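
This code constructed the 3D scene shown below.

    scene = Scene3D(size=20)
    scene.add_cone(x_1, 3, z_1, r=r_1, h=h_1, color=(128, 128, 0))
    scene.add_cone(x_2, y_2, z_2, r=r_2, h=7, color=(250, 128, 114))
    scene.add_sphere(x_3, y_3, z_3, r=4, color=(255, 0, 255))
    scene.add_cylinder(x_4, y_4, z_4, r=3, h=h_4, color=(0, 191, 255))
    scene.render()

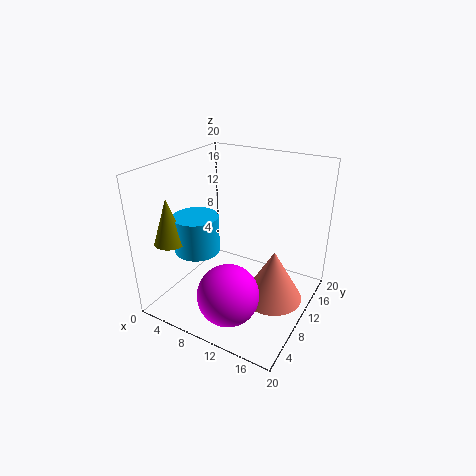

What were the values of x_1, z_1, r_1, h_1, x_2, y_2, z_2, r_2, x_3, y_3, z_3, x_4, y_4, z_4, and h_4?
x_1 = 4; z_1 = 11; r_1 = 2; h_1 = 6; x_2 = 16; y_2 = 9; z_2 = 3; r_2 = 4; x_3 = 12; y_3 = 4; z_3 = 5; x_4 = 6; y_4 = 6; z_4 = 9; h_4 = 5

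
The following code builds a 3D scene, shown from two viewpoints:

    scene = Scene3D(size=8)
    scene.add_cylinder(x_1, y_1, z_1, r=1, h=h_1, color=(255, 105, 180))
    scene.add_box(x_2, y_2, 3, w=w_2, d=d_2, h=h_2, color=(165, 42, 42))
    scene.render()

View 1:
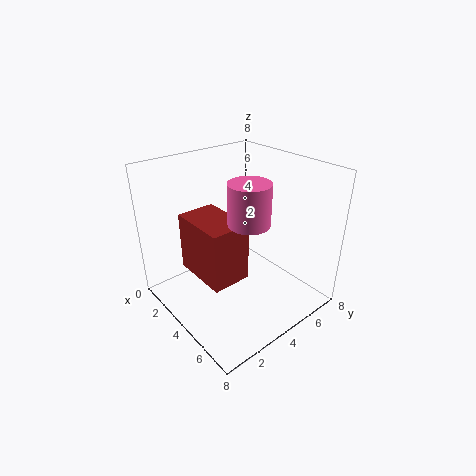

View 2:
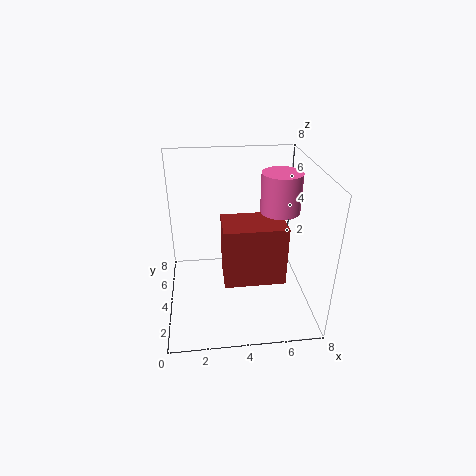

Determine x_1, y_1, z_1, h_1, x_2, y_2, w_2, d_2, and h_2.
x_1 = 6; y_1 = 3; z_1 = 6; h_1 = 2; x_2 = 3; y_2 = 1; w_2 = 3; d_2 = 2; h_2 = 3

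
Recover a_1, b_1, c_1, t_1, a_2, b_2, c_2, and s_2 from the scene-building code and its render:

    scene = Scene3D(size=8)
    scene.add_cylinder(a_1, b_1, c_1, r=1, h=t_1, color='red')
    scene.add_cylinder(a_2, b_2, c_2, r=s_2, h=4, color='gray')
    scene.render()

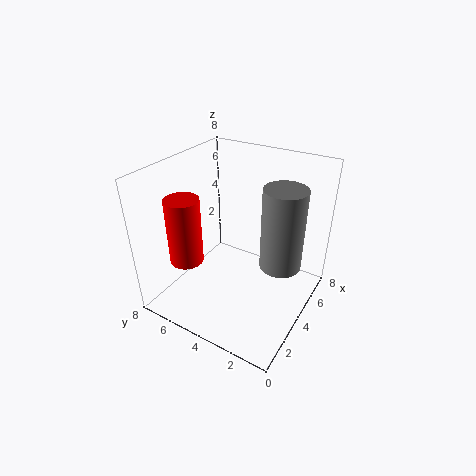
a_1 = 3
b_1 = 7
c_1 = 2
t_1 = 4
a_2 = 3
b_2 = 1
c_2 = 4
s_2 = 1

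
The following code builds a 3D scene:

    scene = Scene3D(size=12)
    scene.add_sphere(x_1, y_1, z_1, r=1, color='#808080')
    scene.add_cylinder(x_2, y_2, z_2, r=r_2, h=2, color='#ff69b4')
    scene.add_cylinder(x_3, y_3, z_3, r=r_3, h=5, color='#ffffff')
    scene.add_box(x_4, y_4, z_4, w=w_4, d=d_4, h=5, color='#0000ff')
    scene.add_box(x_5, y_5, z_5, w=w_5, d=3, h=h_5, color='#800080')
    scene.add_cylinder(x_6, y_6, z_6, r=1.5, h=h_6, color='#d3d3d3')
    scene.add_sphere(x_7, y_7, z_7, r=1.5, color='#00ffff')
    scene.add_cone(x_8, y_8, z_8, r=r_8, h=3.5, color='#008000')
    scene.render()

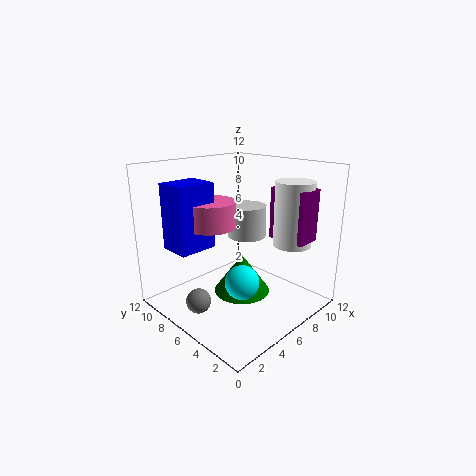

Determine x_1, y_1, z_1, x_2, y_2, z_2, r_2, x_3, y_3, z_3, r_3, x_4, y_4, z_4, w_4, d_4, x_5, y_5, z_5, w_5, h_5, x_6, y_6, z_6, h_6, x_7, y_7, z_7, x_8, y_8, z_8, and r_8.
x_1 = 2, y_1 = 6.5, z_1 = 1.5, x_2 = 3.5, y_2 = 6.5, z_2 = 7.5, r_2 = 2, x_3 = 8, y_3 = 2, z_3 = 6, r_3 = 1.5, x_4 = 0.5, y_4 = 6, z_4 = 6, w_4 = 3, d_4 = 2.5, x_5 = 7, y_5 = 0.5, z_5 = 6.5, w_5 = 2, h_5 = 4, x_6 = 6, y_6 = 5, z_6 = 6.5, h_6 = 2.5, x_7 = 6, y_7 = 5.5, z_7 = 2, x_8 = 7, y_8 = 6.5, z_8 = 0.5, r_8 = 2.5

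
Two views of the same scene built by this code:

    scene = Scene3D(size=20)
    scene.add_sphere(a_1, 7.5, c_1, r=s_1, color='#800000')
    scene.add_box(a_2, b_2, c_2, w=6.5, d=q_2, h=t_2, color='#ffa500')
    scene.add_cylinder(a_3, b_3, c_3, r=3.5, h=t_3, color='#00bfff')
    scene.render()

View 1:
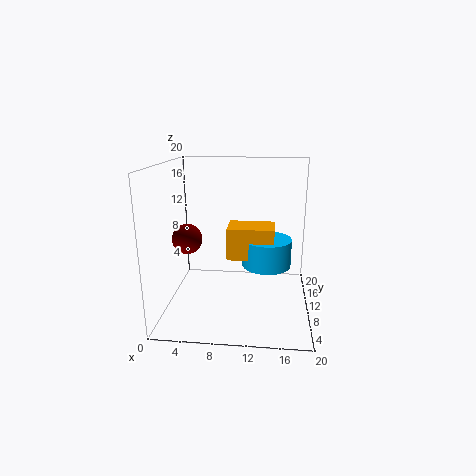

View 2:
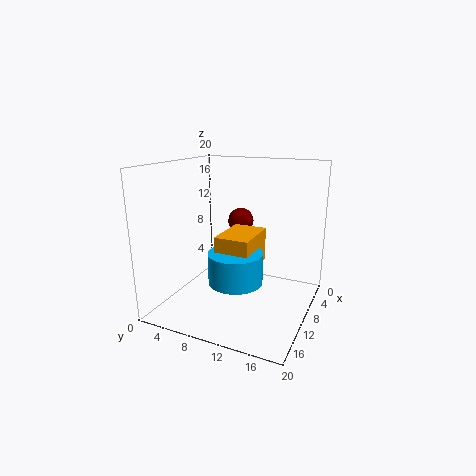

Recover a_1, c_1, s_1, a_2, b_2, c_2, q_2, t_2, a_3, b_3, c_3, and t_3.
a_1 = 3.5
c_1 = 10.5
s_1 = 2
a_2 = 8.5
b_2 = 9
c_2 = 7
q_2 = 4.5
t_2 = 4.5
a_3 = 14
b_3 = 11.5
c_3 = 5.5
t_3 = 4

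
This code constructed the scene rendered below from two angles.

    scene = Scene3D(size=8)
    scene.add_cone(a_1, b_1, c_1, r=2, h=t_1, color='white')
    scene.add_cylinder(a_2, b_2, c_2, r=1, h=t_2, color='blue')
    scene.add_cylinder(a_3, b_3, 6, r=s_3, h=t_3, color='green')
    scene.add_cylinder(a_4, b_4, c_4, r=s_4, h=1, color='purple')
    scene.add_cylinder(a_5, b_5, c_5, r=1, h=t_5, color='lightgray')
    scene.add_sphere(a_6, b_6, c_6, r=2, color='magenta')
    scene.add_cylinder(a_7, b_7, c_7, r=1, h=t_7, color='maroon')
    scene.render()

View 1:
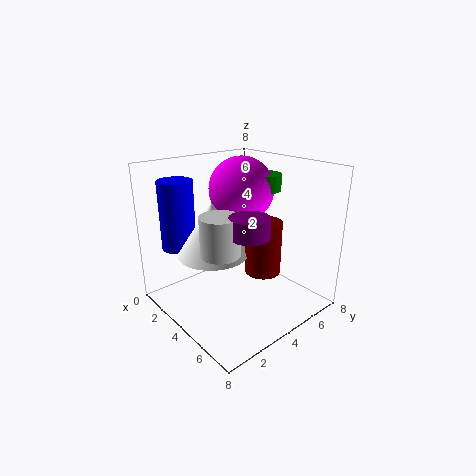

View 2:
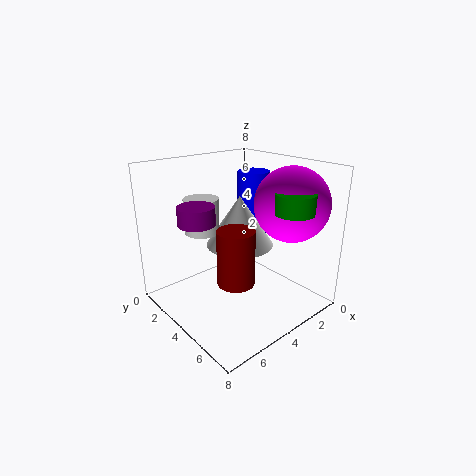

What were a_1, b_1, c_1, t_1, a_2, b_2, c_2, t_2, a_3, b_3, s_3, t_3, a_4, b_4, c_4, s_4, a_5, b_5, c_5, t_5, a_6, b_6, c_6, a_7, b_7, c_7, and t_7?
a_1 = 3, b_1 = 3, c_1 = 3, t_1 = 3, a_2 = 1, b_2 = 2, c_2 = 3, t_2 = 4, a_3 = 3, b_3 = 7, s_3 = 1, t_3 = 1, a_4 = 6, b_4 = 3, c_4 = 5, s_4 = 1, a_5 = 5, b_5 = 2, c_5 = 4, t_5 = 2, a_6 = 2, b_6 = 6, c_6 = 6, a_7 = 5, b_7 = 5, c_7 = 2, t_7 = 3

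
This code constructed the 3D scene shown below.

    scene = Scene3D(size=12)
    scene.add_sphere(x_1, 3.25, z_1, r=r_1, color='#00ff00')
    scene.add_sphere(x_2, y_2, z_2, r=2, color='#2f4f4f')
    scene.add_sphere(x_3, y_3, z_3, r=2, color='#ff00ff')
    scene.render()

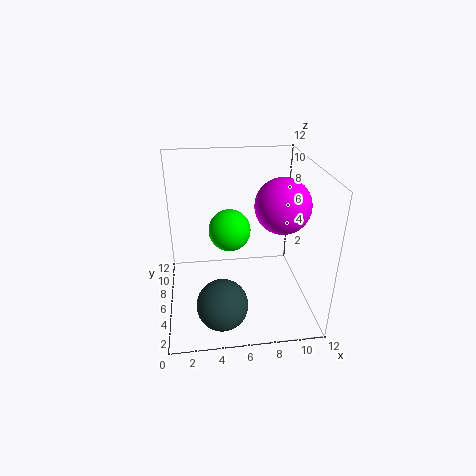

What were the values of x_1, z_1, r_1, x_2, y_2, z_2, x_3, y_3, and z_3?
x_1 = 5
z_1 = 8.25
r_1 = 1.5
x_2 = 4.25
y_2 = 2.25
z_2 = 2.25
x_3 = 8.75
y_3 = 3
z_3 = 10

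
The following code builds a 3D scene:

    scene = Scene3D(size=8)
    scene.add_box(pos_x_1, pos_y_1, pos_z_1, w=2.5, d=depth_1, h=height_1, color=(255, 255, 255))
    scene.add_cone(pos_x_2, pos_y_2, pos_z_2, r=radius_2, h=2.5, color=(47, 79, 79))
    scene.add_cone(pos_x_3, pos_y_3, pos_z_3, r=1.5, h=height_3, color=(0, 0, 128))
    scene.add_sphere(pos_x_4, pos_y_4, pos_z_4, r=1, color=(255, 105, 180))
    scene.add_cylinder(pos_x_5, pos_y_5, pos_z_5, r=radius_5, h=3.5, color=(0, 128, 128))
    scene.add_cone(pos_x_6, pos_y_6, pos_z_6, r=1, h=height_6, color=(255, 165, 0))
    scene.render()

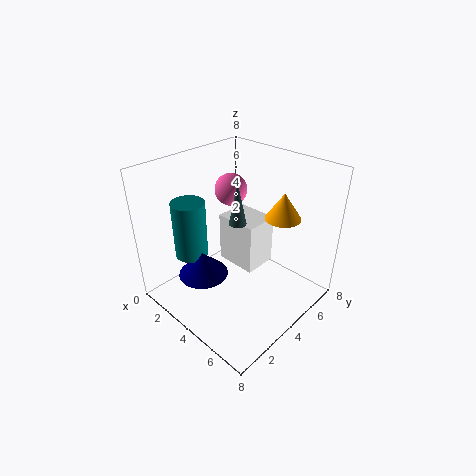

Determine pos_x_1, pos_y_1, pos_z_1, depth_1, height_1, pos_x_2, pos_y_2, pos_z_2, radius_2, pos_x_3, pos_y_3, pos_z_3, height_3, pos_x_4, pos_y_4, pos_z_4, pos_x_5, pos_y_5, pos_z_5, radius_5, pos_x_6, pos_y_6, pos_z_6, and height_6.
pos_x_1 = 2
pos_y_1 = 4.5
pos_z_1 = 1.5
depth_1 = 2
height_1 = 3
pos_x_2 = 3.5
pos_y_2 = 4.5
pos_z_2 = 4.5
radius_2 = 0.5
pos_x_3 = 2
pos_y_3 = 3
pos_z_3 = 1
height_3 = 1.5
pos_x_4 = 1.5
pos_y_4 = 6
pos_z_4 = 5.5
pos_x_5 = 1
pos_y_5 = 3
pos_z_5 = 2
radius_5 = 1
pos_x_6 = 5.5
pos_y_6 = 6
pos_z_6 = 5
height_6 = 1.5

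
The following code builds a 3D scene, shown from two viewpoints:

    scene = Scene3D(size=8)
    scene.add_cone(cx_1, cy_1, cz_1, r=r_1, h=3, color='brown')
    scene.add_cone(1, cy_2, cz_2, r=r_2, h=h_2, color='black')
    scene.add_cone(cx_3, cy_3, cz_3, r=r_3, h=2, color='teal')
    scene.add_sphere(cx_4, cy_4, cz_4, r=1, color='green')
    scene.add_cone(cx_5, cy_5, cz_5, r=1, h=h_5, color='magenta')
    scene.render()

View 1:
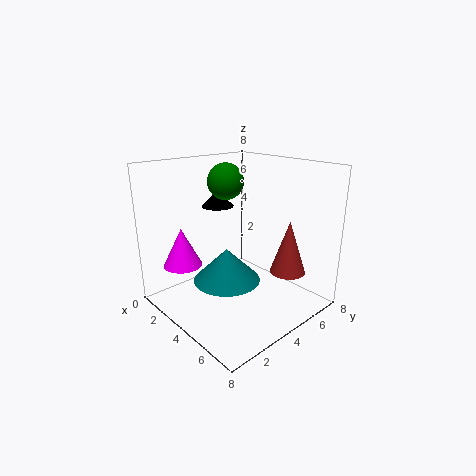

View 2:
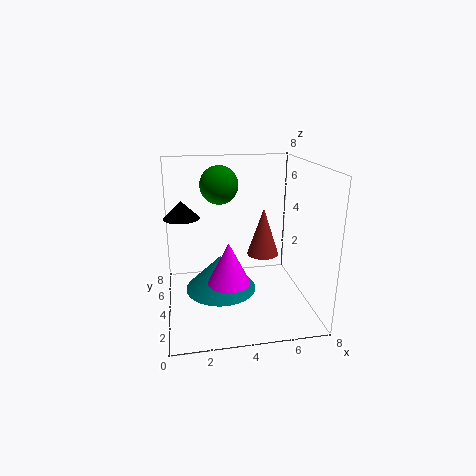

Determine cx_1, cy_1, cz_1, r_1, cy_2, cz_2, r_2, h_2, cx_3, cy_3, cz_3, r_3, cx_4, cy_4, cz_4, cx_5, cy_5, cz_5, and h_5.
cx_1 = 6, cy_1 = 6, cz_1 = 2, r_1 = 1, cy_2 = 5, cz_2 = 5, r_2 = 1, h_2 = 1, cx_3 = 3, cy_3 = 4, cz_3 = 1, r_3 = 2, cx_4 = 3, cy_4 = 4, cz_4 = 7, cx_5 = 3, cy_5 = 1, cz_5 = 3, h_5 = 2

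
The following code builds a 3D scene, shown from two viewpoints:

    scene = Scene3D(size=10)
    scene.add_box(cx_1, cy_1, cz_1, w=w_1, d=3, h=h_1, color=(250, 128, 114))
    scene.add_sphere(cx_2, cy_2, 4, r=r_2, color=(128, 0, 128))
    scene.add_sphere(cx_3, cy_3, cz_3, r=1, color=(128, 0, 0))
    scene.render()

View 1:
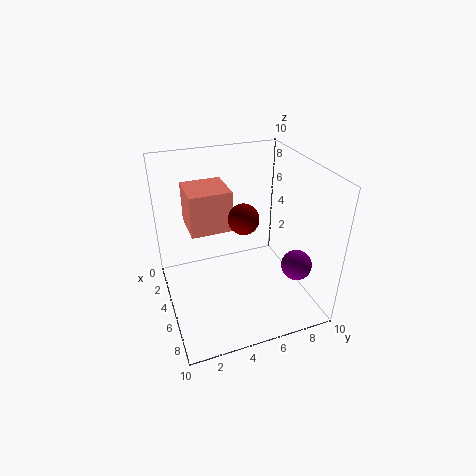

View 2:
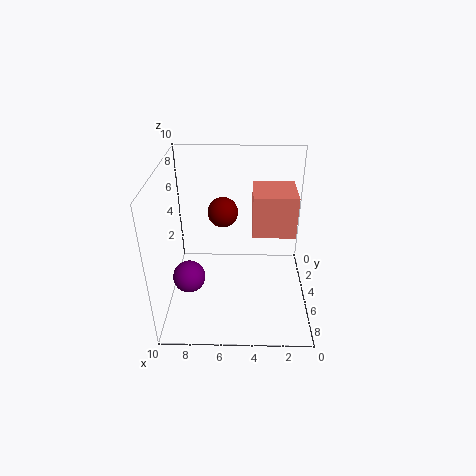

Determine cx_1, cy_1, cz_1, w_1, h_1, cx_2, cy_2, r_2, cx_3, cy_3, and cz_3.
cx_1 = 1, cy_1 = 2, cz_1 = 5, w_1 = 3, h_1 = 3, cx_2 = 8, cy_2 = 8, r_2 = 1, cx_3 = 6, cy_3 = 5, cz_3 = 7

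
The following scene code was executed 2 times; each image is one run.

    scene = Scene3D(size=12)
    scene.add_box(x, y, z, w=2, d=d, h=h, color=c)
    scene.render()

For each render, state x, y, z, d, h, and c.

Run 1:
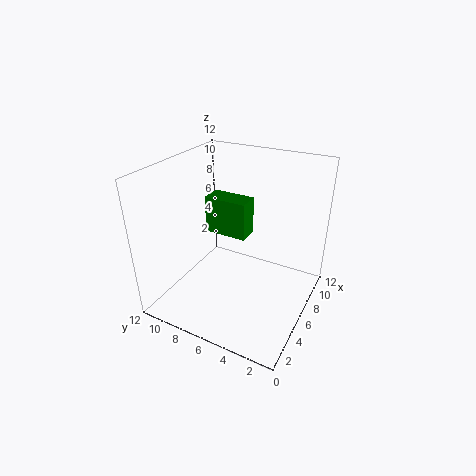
x = 8
y = 6.5
z = 4.5
d = 4
h = 3.5
c = 'green'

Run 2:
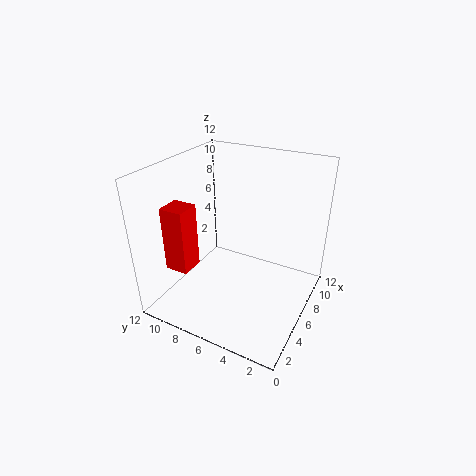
x = 2.5
y = 9
z = 3.5
d = 2
h = 5.5
c = 'red'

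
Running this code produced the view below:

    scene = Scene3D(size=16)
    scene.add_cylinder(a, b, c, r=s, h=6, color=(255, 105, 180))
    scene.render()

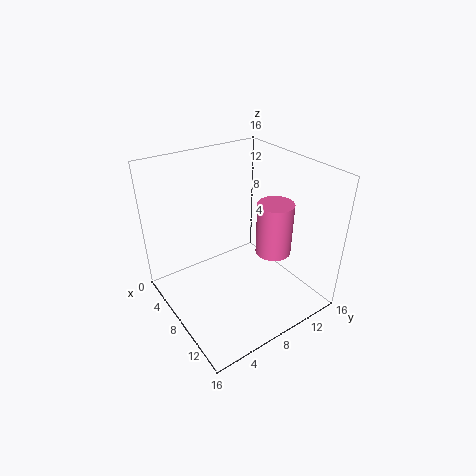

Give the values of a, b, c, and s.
a = 10, b = 11.5, c = 6, s = 2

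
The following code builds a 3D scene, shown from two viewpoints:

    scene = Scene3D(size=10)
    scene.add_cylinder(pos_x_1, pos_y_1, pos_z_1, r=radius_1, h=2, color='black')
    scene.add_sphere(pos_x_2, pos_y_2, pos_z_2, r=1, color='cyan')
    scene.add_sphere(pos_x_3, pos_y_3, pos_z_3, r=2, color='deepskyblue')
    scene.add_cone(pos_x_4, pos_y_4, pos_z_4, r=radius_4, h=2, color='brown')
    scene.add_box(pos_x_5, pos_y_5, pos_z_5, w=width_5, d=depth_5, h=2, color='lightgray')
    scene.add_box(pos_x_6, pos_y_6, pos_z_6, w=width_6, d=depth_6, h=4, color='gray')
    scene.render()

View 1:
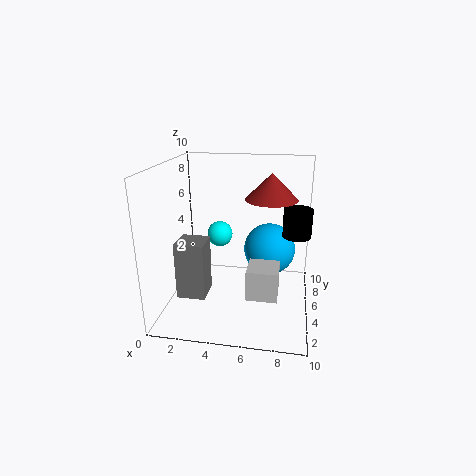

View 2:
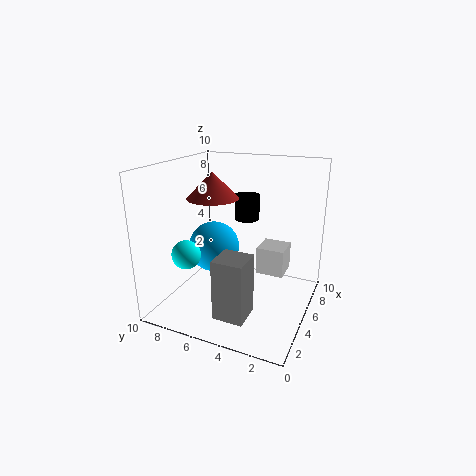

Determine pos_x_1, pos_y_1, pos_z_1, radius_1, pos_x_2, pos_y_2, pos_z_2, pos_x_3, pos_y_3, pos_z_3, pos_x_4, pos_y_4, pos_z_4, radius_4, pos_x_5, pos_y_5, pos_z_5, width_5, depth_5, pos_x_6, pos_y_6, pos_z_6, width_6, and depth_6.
pos_x_1 = 9
pos_y_1 = 6
pos_z_1 = 5
radius_1 = 1
pos_x_2 = 3
pos_y_2 = 8
pos_z_2 = 4
pos_x_3 = 7
pos_y_3 = 8
pos_z_3 = 3
pos_x_4 = 7
pos_y_4 = 8
pos_z_4 = 7
radius_4 = 2
pos_x_5 = 6
pos_y_5 = 2
pos_z_5 = 2
width_5 = 2
depth_5 = 2
pos_x_6 = 1
pos_y_6 = 3
pos_z_6 = 1
width_6 = 2
depth_6 = 2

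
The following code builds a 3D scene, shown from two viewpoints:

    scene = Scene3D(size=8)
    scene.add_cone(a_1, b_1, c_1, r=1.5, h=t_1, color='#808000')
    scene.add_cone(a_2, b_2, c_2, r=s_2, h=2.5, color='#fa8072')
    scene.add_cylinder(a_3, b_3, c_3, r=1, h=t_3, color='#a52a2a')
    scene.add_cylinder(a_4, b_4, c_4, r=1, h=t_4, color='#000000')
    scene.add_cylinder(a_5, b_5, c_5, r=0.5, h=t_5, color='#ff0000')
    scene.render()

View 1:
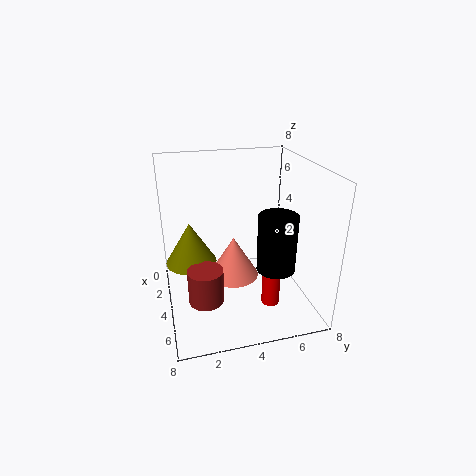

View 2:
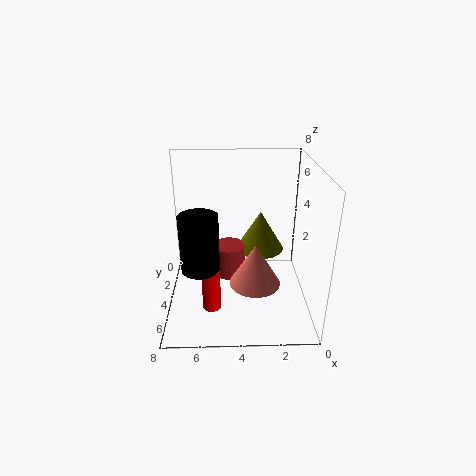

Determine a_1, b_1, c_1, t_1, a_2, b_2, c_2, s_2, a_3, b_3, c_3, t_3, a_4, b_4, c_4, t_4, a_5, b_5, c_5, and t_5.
a_1 = 2.5, b_1 = 1.5, c_1 = 2, t_1 = 2.5, a_2 = 3, b_2 = 4, c_2 = 1, s_2 = 1.5, a_3 = 4.5, b_3 = 2, c_3 = 0.5, t_3 = 2, a_4 = 6, b_4 = 5.5, c_4 = 3, t_4 = 3, a_5 = 5.5, b_5 = 5.5, c_5 = 0.5, t_5 = 3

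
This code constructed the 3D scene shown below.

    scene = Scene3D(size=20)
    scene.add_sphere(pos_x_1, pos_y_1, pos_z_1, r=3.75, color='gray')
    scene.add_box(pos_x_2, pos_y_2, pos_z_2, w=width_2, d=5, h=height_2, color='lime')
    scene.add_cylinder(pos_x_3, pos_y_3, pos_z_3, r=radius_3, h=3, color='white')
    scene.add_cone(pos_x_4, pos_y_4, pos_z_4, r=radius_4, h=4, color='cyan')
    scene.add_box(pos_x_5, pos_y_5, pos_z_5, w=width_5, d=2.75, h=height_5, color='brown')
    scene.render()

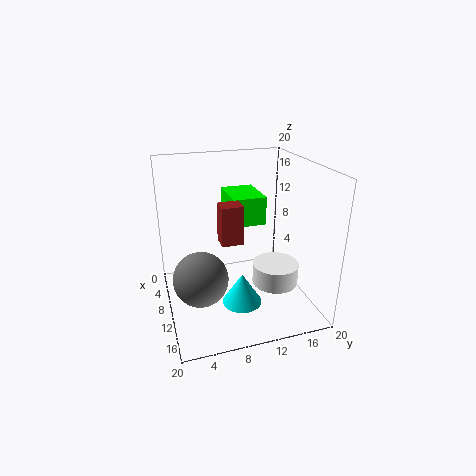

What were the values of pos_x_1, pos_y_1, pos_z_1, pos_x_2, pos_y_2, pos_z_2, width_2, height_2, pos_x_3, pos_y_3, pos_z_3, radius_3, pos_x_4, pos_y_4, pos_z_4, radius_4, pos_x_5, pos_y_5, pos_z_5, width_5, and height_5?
pos_x_1 = 11.5; pos_y_1 = 4.25; pos_z_1 = 5.25; pos_x_2 = 0.25; pos_y_2 = 10.25; pos_z_2 = 10.25; width_2 = 7; height_2 = 4.25; pos_x_3 = 12; pos_y_3 = 15; pos_z_3 = 3.25; radius_3 = 3.25; pos_x_4 = 15.75; pos_y_4 = 8.75; pos_z_4 = 3.75; radius_4 = 2.5; pos_x_5 = 11.5; pos_y_5 = 6.75; pos_z_5 = 11; width_5 = 2.5; height_5 = 5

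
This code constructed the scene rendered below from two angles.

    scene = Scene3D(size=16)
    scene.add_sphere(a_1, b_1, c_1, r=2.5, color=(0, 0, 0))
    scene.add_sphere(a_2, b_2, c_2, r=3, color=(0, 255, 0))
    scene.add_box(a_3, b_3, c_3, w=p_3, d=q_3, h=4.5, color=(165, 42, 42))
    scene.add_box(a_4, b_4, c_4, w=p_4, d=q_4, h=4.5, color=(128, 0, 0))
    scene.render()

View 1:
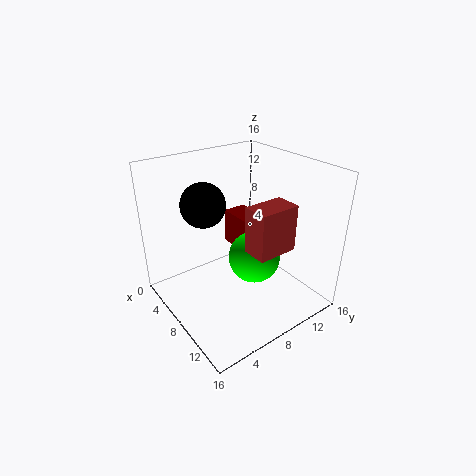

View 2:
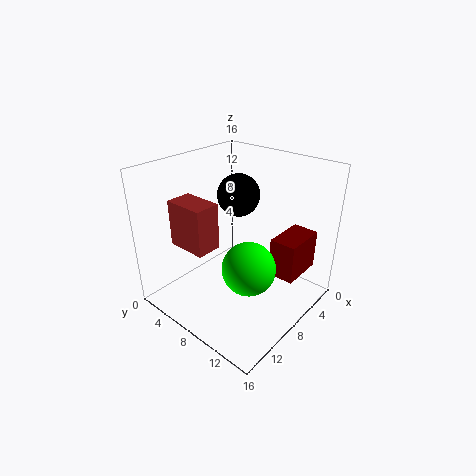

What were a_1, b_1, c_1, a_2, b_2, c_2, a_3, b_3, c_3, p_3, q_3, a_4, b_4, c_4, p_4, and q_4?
a_1 = 5; b_1 = 5.5; c_1 = 11.5; a_2 = 8.5; b_2 = 10; c_2 = 5; a_3 = 12.5; b_3 = 5.5; c_3 = 9.5; p_3 = 2.5; q_3 = 4; a_4 = 1; b_4 = 11; c_4 = 3.5; p_4 = 5; q_4 = 3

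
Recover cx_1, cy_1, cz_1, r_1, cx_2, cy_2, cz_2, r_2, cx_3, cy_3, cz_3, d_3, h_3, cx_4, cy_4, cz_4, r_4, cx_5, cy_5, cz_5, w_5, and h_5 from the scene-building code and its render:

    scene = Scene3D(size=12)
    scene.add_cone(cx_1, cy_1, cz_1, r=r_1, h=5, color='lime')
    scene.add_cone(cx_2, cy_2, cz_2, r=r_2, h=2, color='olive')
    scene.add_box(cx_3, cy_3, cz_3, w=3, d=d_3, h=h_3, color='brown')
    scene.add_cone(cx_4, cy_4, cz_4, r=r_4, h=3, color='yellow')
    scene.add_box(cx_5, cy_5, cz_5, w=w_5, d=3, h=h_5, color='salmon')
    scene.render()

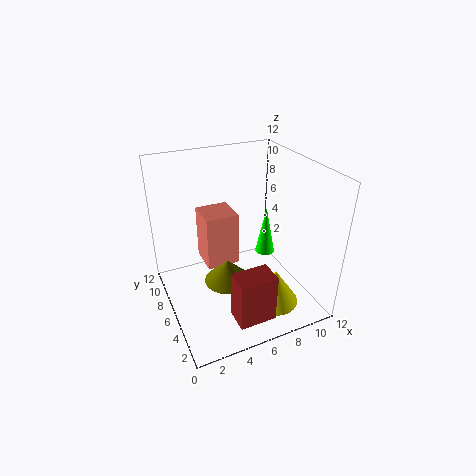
cx_1 = 11, cy_1 = 10, cz_1 = 1, r_1 = 1, cx_2 = 5, cy_2 = 6, cz_2 = 2, r_2 = 2, cx_3 = 4, cy_3 = 1, cz_3 = 1, d_3 = 2, h_3 = 4, cx_4 = 8, cy_4 = 3, cz_4 = 1, r_4 = 2, cx_5 = 4, cy_5 = 8, cz_5 = 2, w_5 = 3, h_5 = 5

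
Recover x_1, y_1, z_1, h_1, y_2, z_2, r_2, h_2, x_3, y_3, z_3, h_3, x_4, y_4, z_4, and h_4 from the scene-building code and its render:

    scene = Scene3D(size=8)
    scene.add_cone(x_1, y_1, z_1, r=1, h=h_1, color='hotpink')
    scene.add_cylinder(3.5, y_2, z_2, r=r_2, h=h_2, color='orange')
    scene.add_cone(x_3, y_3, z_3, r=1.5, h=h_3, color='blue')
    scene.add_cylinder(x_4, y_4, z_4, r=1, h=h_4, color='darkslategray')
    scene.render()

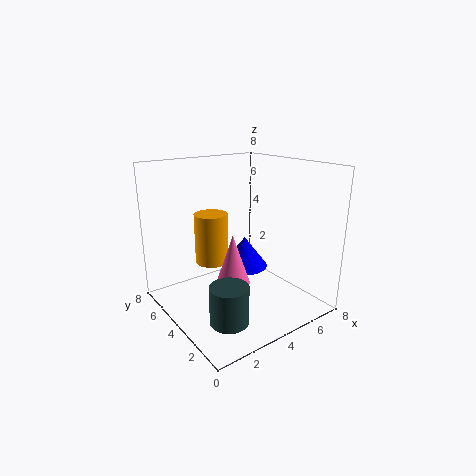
x_1 = 4
y_1 = 4.5
z_1 = 1
h_1 = 3
y_2 = 6
z_2 = 2
r_2 = 1
h_2 = 3
x_3 = 6
y_3 = 6
z_3 = 1
h_3 = 2
x_4 = 2
y_4 = 2
z_4 = 0.5
h_4 = 2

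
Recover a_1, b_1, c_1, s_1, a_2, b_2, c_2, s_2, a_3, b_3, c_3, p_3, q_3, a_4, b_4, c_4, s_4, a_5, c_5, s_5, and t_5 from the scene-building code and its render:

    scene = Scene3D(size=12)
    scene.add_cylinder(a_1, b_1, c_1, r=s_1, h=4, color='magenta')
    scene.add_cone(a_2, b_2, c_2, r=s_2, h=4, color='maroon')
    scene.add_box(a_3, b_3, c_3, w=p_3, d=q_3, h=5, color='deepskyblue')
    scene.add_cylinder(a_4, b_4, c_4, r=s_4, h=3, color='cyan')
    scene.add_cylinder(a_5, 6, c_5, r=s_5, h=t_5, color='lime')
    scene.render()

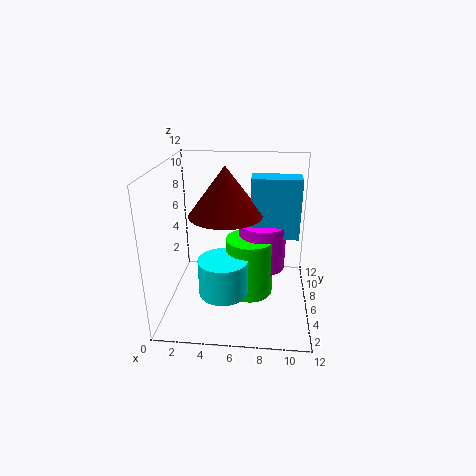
a_1 = 8, b_1 = 7, c_1 = 3, s_1 = 2, a_2 = 5, b_2 = 6, c_2 = 8, s_2 = 3, a_3 = 7, b_3 = 6, c_3 = 6, p_3 = 4, q_3 = 2, a_4 = 5, b_4 = 4, c_4 = 2, s_4 = 2, a_5 = 7, c_5 = 1, s_5 = 2, t_5 = 5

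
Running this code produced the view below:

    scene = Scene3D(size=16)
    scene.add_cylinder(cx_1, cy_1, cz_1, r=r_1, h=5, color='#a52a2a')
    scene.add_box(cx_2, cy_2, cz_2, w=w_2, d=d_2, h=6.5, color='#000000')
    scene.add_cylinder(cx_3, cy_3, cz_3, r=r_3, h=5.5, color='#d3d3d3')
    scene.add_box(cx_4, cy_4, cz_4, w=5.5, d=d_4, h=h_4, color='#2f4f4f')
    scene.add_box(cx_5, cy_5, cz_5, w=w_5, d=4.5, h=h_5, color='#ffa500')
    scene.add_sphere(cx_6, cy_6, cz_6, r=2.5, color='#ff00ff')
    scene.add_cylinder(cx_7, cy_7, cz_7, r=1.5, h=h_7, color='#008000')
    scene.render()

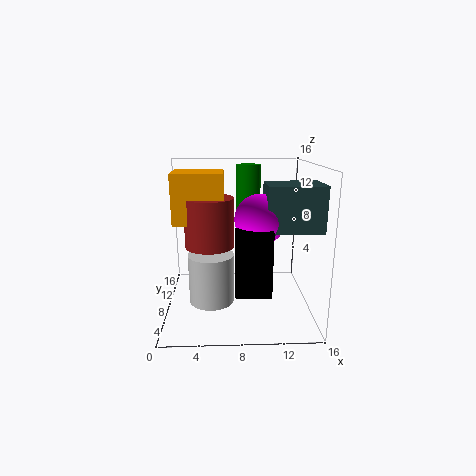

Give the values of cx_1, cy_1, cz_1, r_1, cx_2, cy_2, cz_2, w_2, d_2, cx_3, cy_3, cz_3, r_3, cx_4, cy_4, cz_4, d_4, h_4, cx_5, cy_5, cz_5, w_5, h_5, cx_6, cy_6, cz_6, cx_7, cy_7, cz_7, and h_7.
cx_1 = 5; cy_1 = 5.5; cz_1 = 8; r_1 = 2.5; cx_2 = 7.5; cy_2 = 1.5; cz_2 = 4; w_2 = 3.5; d_2 = 2; cx_3 = 5; cy_3 = 7; cz_3 = 1; r_3 = 2.5; cx_4 = 10.5; cy_4 = 2.5; cz_4 = 10; d_4 = 4; h_4 = 4.5; cx_5 = 1.5; cy_5 = 4; cz_5 = 10.5; w_5 = 5; h_5 = 5; cx_6 = 10; cy_6 = 4.5; cz_6 = 11; cx_7 = 9.5; cy_7 = 13.5; cz_7 = 9; h_7 = 6.5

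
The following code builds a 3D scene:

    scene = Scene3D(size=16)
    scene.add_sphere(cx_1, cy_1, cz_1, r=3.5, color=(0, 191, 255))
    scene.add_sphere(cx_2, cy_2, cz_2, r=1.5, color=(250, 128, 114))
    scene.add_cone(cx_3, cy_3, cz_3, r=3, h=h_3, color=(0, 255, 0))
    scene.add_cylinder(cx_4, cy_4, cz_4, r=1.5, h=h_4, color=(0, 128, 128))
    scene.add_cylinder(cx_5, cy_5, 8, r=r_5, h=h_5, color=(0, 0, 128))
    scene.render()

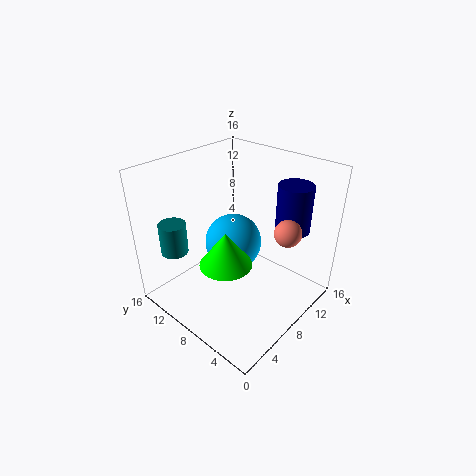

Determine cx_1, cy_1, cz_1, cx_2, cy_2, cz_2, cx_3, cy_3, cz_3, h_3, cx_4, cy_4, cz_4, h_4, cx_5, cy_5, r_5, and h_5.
cx_1 = 10.5
cy_1 = 11
cz_1 = 5
cx_2 = 11
cy_2 = 3.5
cz_2 = 9
cx_3 = 6.5
cy_3 = 8.5
cz_3 = 5
h_3 = 4
cx_4 = 3
cy_4 = 13
cz_4 = 6.5
h_4 = 3.5
cx_5 = 13.5
cy_5 = 4.5
r_5 = 2
h_5 = 5.5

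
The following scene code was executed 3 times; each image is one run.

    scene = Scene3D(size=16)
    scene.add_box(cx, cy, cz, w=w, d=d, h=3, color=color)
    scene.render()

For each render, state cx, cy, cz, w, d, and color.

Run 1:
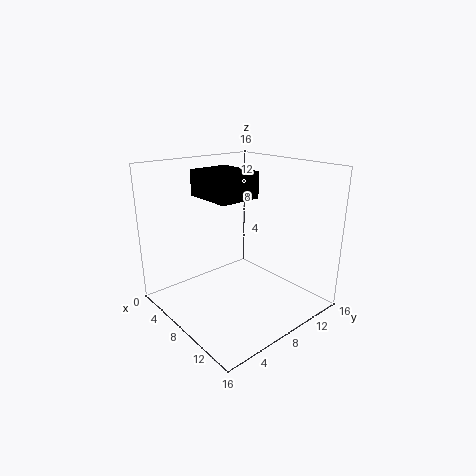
cx = 2, cy = 6, cz = 12, w = 6, d = 5, color = 'black'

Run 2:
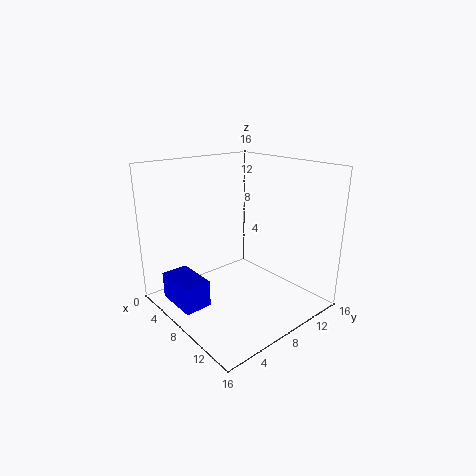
cx = 3, cy = 1, cz = 1, w = 5, d = 3, color = 'blue'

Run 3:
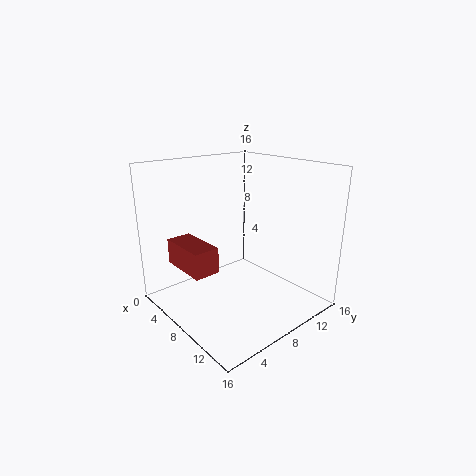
cx = 1, cy = 3, cz = 4, w = 6, d = 3, color = 'brown'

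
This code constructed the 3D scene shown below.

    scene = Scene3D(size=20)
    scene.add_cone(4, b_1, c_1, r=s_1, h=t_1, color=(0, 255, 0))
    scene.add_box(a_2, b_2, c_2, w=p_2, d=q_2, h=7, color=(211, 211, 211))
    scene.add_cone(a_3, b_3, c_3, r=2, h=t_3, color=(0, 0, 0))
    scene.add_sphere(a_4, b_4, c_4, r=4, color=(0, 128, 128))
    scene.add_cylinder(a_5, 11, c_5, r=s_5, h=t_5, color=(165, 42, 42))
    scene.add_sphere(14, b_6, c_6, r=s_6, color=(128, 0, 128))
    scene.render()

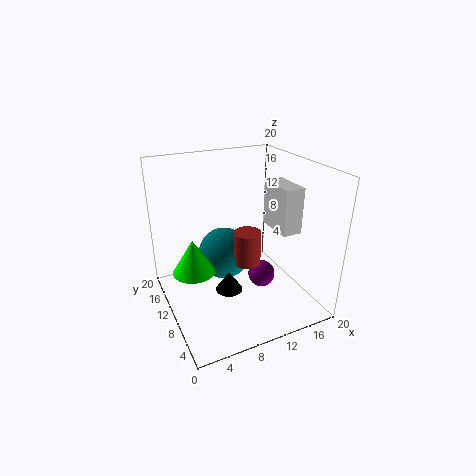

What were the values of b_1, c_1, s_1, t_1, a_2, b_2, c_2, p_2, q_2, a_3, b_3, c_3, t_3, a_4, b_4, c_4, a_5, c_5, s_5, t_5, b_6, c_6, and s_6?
b_1 = 12
c_1 = 5
s_1 = 3
t_1 = 5
a_2 = 17
b_2 = 9
c_2 = 9
p_2 = 3
q_2 = 6
a_3 = 9
b_3 = 11
c_3 = 1
t_3 = 3
a_4 = 10
b_4 = 15
c_4 = 5
a_5 = 12
c_5 = 5
s_5 = 2
t_5 = 5
b_6 = 10
c_6 = 3
s_6 = 2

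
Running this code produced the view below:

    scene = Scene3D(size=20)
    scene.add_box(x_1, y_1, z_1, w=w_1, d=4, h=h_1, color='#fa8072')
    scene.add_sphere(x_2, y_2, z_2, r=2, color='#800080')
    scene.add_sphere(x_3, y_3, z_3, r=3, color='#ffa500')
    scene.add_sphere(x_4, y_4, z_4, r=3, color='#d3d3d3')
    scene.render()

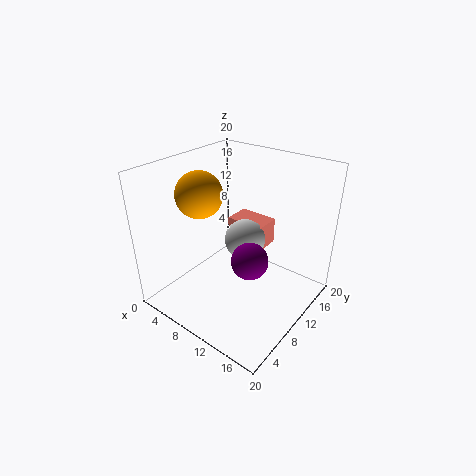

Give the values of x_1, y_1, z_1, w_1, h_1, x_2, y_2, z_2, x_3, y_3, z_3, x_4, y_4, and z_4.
x_1 = 5; y_1 = 14; z_1 = 6; w_1 = 6; h_1 = 4; x_2 = 17; y_2 = 3; z_2 = 13; x_3 = 7; y_3 = 6; z_3 = 17; x_4 = 9; y_4 = 13; z_4 = 8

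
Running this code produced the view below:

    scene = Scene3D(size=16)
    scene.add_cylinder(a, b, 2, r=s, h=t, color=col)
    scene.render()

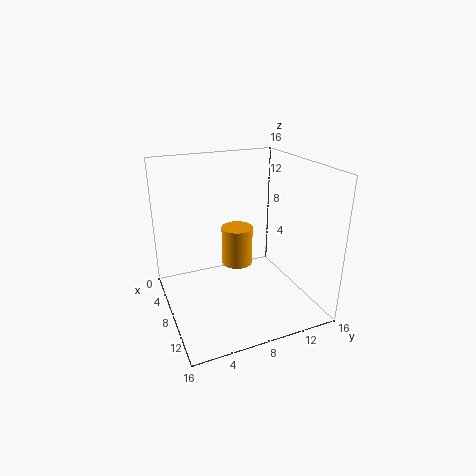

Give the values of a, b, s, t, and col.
a = 3, b = 10, s = 2, t = 5, col = 'orange'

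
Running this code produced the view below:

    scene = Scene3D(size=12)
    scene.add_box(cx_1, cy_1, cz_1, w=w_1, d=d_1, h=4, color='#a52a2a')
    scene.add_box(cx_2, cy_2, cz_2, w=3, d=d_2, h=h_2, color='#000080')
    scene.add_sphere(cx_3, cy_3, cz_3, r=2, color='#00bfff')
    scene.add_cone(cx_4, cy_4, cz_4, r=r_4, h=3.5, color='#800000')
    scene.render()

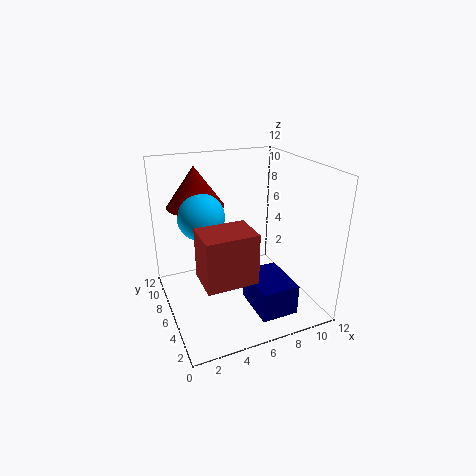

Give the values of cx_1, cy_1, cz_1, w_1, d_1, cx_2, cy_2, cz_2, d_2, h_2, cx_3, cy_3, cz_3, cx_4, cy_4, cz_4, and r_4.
cx_1 = 2; cy_1 = 2; cz_1 = 4; w_1 = 4; d_1 = 3; cx_2 = 6; cy_2 = 1; cz_2 = 1; d_2 = 4; h_2 = 2.5; cx_3 = 3.5; cy_3 = 8; cz_3 = 7.5; cx_4 = 3.5; cy_4 = 9.5; cz_4 = 8; r_4 = 2.5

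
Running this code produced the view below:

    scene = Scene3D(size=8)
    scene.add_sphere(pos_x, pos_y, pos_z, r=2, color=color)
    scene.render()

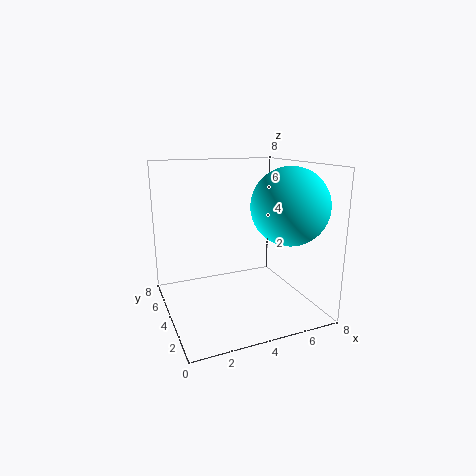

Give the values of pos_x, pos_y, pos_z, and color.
pos_x = 6; pos_y = 2; pos_z = 6; color = 'cyan'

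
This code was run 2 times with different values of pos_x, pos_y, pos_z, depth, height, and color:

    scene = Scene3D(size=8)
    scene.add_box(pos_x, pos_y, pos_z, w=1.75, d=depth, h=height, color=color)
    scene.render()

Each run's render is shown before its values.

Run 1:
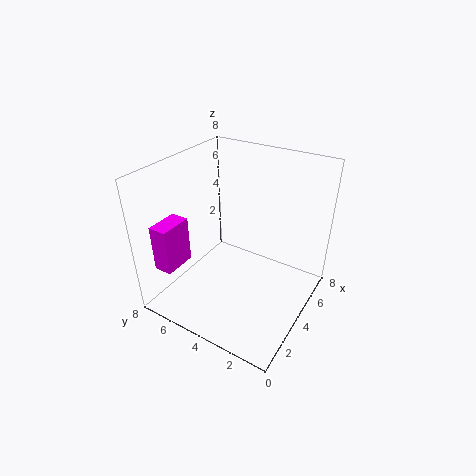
pos_x = 0.5
pos_y = 6
pos_z = 3
depth = 1
height = 2.5
color = 'magenta'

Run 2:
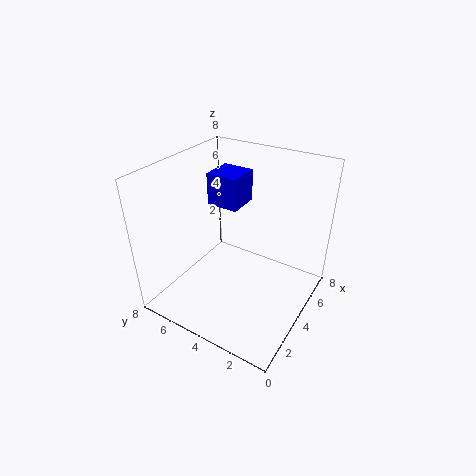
pos_x = 3.75
pos_y = 4
pos_z = 5.75
depth = 1.75
height = 1.75
color = 'blue'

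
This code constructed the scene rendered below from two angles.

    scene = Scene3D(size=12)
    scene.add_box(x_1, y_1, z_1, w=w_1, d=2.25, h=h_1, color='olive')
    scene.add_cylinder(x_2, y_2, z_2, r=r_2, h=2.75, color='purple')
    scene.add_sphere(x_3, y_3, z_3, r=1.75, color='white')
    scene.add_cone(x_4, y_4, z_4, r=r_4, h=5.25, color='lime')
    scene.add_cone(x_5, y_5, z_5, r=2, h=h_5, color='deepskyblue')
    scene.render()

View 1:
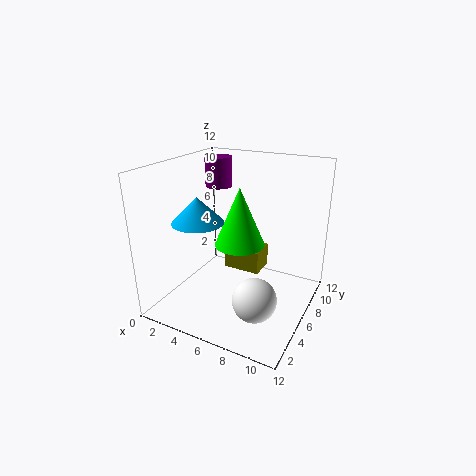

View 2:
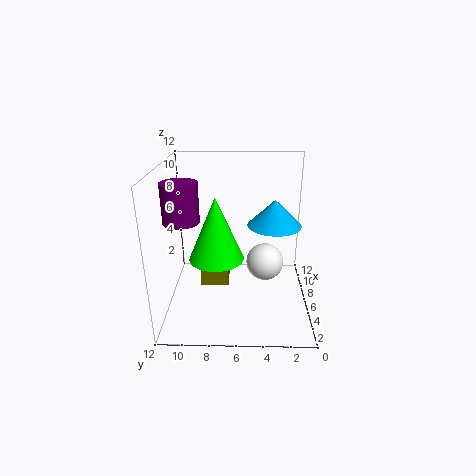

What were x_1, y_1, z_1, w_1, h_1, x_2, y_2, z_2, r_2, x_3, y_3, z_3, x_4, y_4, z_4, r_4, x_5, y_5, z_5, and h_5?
x_1 = 4.25
y_1 = 6.75
z_1 = 2.5
w_1 = 3.25
h_1 = 2
x_2 = 2
y_2 = 9.75
z_2 = 9
r_2 = 1.25
x_3 = 8.75
y_3 = 3.5
z_3 = 2.25
x_4 = 5.25
y_4 = 7.75
z_4 = 4.5
r_4 = 2.25
x_5 = 4
y_5 = 3.25
z_5 = 8
h_5 = 2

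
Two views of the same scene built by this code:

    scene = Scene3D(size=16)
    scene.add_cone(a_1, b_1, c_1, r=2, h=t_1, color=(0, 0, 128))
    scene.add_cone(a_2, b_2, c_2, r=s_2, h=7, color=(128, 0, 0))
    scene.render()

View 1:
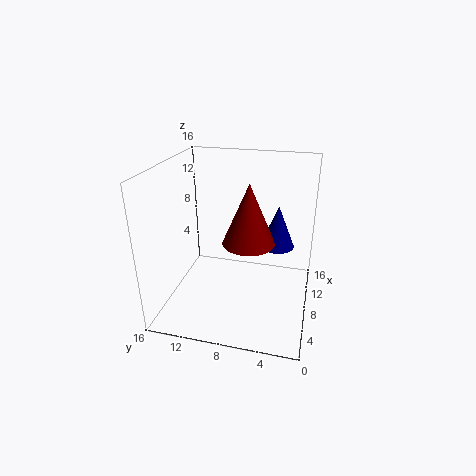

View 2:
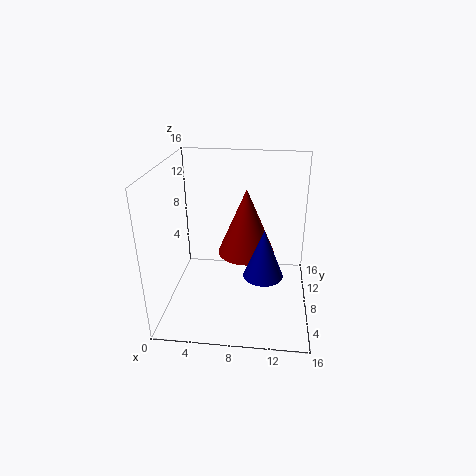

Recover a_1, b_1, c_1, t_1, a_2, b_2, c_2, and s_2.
a_1 = 11, b_1 = 4, c_1 = 6, t_1 = 5, a_2 = 9, b_2 = 7, c_2 = 7, s_2 = 3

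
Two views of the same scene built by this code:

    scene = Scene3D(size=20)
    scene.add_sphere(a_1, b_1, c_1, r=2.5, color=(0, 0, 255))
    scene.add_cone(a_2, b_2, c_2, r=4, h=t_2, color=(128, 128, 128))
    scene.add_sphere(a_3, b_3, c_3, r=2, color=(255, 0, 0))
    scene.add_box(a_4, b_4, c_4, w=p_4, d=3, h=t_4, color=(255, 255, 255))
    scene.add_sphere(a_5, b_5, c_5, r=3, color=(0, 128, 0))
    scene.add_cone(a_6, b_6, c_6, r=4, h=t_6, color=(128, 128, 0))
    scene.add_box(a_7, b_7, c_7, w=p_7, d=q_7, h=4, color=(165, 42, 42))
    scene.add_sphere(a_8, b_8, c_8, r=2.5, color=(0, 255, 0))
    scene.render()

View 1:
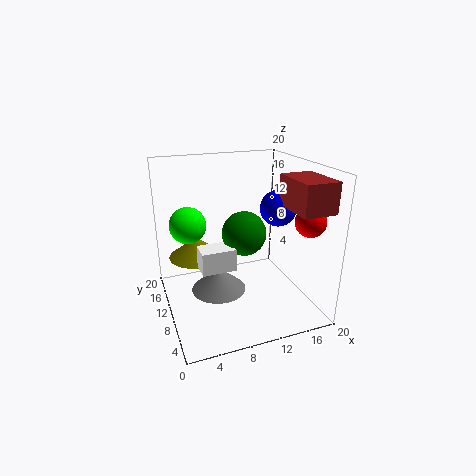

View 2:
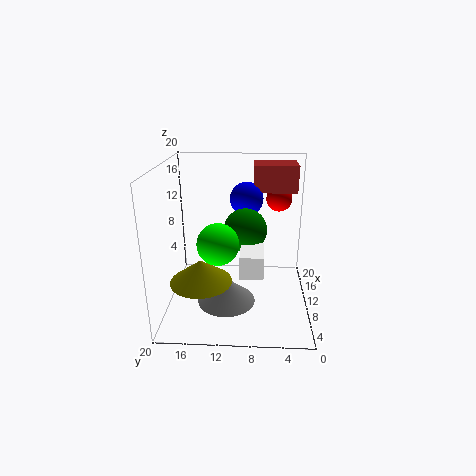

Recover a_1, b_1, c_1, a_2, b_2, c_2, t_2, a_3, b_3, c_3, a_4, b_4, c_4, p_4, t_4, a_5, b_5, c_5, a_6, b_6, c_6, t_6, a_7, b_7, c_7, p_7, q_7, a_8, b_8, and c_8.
a_1 = 15.5
b_1 = 9
c_1 = 14
a_2 = 7.5
b_2 = 11.5
c_2 = 1.5
t_2 = 3.5
a_3 = 17.5
b_3 = 4
c_3 = 13.5
a_4 = 4
b_4 = 6.5
c_4 = 7
p_4 = 4.5
t_4 = 3
a_5 = 10.5
b_5 = 9
c_5 = 11
a_6 = 5
b_6 = 14.5
c_6 = 6
t_6 = 3
a_7 = 15
b_7 = 1.5
c_7 = 15
p_7 = 4.5
q_7 = 6.5
a_8 = 3.5
b_8 = 12
c_8 = 12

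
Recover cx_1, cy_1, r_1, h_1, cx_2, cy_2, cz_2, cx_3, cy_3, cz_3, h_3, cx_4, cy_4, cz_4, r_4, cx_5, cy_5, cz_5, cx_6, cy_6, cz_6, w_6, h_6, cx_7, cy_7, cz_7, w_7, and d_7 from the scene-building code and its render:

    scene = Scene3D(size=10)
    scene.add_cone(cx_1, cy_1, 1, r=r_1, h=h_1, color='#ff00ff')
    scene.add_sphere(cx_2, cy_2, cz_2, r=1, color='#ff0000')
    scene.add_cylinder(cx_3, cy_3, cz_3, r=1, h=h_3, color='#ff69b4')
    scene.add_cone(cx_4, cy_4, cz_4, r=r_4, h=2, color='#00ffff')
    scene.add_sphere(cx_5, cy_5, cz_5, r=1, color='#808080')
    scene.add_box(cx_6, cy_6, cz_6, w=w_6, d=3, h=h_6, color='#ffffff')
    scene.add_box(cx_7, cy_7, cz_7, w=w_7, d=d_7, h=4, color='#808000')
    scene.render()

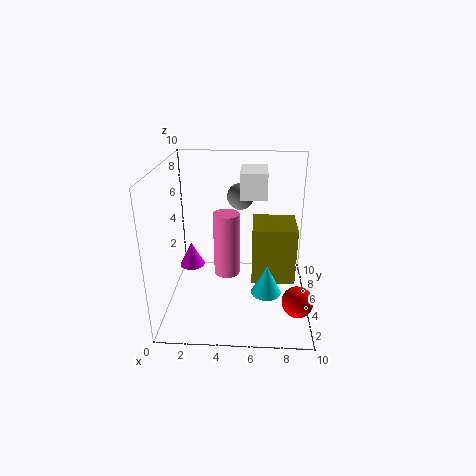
cx_1 = 1; cy_1 = 8; r_1 = 1; h_1 = 2; cx_2 = 9; cy_2 = 2; cz_2 = 2; cx_3 = 4; cy_3 = 7; cz_3 = 1; h_3 = 5; cx_4 = 7; cy_4 = 3; cz_4 = 2; r_4 = 1; cx_5 = 5; cy_5 = 8; cz_5 = 7; cx_6 = 5; cy_6 = 7; cz_6 = 7; w_6 = 2; h_6 = 2; cx_7 = 6; cy_7 = 4; cz_7 = 2; w_7 = 3; d_7 = 3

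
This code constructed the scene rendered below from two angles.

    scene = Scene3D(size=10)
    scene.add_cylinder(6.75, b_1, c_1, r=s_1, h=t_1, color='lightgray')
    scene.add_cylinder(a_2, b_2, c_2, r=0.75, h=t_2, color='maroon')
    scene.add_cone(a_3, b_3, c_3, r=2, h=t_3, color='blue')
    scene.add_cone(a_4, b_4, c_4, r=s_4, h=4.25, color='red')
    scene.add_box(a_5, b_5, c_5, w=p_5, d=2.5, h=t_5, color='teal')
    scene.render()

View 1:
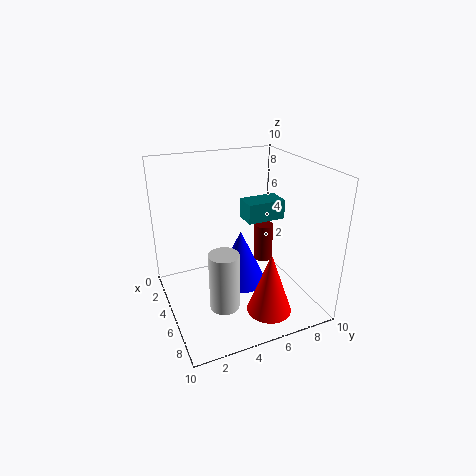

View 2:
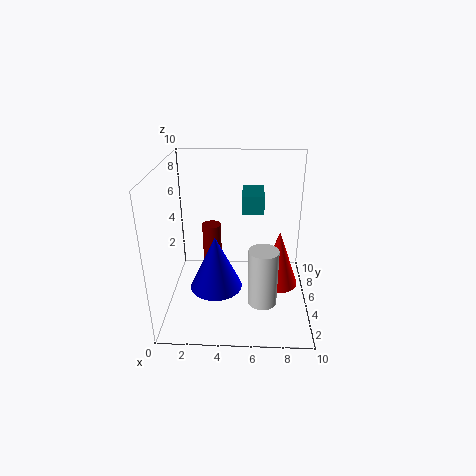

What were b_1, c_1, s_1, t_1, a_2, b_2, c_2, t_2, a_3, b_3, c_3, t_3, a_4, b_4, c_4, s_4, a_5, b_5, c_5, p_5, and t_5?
b_1 = 3.25; c_1 = 1; s_1 = 1; t_1 = 4; a_2 = 2.75; b_2 = 8.25; c_2 = 1.5; t_2 = 3; a_3 = 3.25; b_3 = 6; c_3 = 0.25; t_3 = 4.25; a_4 = 8; b_4 = 6; c_4 = 0.75; s_4 = 1.5; a_5 = 5.25; b_5 = 5; c_5 = 6.75; p_5 = 1.5; t_5 = 1.25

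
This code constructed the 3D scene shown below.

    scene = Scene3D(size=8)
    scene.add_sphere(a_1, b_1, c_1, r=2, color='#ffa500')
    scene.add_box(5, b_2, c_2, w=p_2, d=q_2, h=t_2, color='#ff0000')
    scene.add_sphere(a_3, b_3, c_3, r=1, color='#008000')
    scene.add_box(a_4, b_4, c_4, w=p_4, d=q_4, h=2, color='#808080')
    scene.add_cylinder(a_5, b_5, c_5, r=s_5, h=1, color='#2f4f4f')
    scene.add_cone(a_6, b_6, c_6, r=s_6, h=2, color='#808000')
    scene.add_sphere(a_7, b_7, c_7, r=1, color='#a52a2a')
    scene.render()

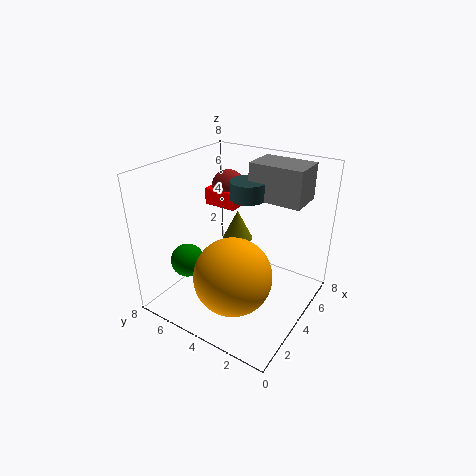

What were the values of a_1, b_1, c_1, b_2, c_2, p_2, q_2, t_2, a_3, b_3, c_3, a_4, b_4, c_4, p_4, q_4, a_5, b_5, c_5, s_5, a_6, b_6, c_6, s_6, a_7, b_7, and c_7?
a_1 = 2; b_1 = 3; c_1 = 3; b_2 = 5; c_2 = 5; p_2 = 1; q_2 = 2; t_2 = 1; a_3 = 3; b_3 = 7; c_3 = 2; a_4 = 5; b_4 = 1; c_4 = 6; p_4 = 2; q_4 = 3; a_5 = 5; b_5 = 4; c_5 = 6; s_5 = 1; a_6 = 7; b_6 = 6; c_6 = 2; s_6 = 1; a_7 = 6; b_7 = 6; c_7 = 6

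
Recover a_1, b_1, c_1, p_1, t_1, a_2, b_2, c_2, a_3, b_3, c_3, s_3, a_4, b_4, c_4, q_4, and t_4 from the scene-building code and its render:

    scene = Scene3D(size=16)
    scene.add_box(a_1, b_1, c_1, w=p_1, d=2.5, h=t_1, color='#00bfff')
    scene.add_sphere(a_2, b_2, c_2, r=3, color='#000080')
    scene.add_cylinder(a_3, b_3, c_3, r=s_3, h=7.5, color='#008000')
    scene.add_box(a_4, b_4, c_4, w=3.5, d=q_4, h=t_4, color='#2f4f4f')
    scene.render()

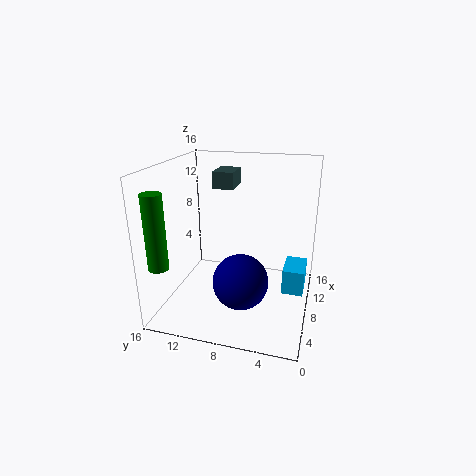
a_1 = 9, b_1 = 0.5, c_1 = 1, p_1 = 4, t_1 = 3, a_2 = 5.5, b_2 = 7, c_2 = 4, a_3 = 1, b_3 = 14, c_3 = 7, s_3 = 1, a_4 = 11, b_4 = 9.5, c_4 = 12.5, q_4 = 2.5, t_4 = 2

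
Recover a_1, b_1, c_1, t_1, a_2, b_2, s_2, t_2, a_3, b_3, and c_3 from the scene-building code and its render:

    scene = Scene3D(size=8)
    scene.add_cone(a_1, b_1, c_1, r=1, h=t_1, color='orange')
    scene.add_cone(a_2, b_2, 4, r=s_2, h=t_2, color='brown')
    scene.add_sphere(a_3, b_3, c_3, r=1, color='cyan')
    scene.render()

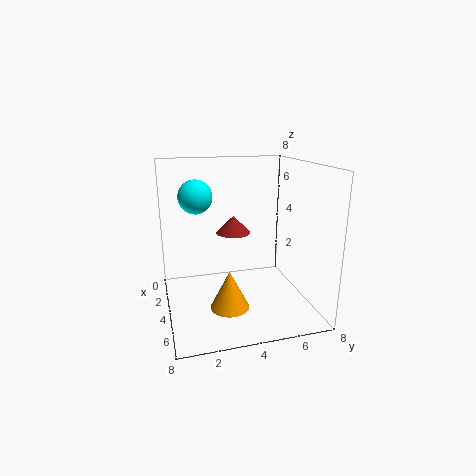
a_1 = 6
b_1 = 3
c_1 = 1
t_1 = 2
a_2 = 3
b_2 = 4
s_2 = 1
t_2 = 1
a_3 = 2
b_3 = 2
c_3 = 6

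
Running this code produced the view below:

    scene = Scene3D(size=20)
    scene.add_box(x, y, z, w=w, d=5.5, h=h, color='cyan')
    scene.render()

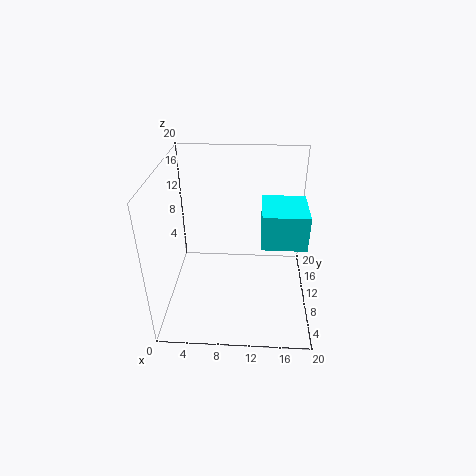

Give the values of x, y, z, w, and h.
x = 13; y = 1.5; z = 14; w = 5; h = 4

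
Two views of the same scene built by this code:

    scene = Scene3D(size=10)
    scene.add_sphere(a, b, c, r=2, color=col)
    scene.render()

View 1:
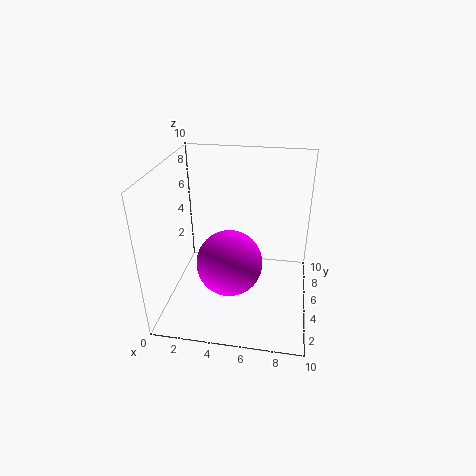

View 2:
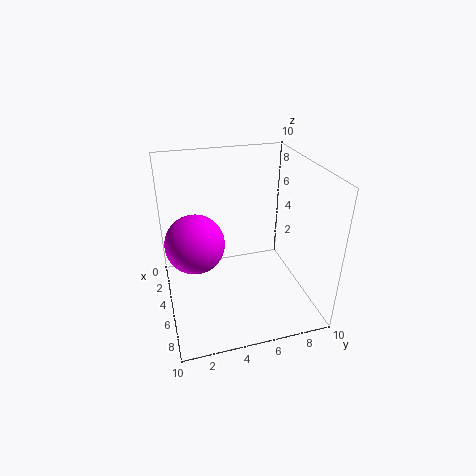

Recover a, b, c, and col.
a = 5; b = 2; c = 5; col = 'magenta'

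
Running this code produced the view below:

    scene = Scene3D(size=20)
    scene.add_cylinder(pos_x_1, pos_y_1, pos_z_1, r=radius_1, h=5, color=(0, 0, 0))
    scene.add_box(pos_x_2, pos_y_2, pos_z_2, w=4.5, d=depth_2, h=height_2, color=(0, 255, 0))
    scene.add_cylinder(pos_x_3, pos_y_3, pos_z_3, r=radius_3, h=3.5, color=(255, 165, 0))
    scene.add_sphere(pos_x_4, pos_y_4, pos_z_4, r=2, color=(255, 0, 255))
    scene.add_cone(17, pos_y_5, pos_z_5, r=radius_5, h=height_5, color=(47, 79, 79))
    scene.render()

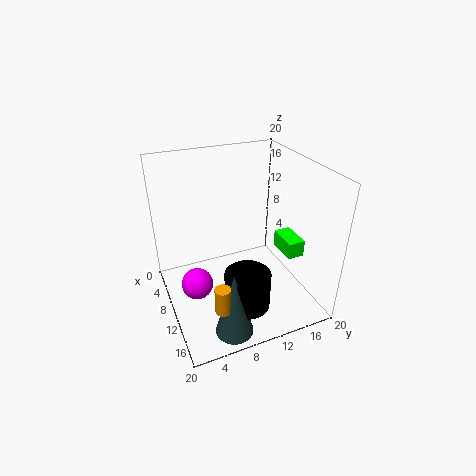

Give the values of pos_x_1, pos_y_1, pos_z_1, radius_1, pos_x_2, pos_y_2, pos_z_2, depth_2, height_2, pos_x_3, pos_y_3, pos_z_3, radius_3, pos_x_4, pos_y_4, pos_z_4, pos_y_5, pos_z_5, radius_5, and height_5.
pos_x_1 = 15.5, pos_y_1 = 9, pos_z_1 = 3, radius_1 = 3, pos_x_2 = 8, pos_y_2 = 17, pos_z_2 = 6, depth_2 = 2.5, height_2 = 2.5, pos_x_3 = 17, pos_y_3 = 5, pos_z_3 = 4.5, radius_3 = 1, pos_x_4 = 13, pos_y_4 = 3, pos_z_4 = 6.5, pos_y_5 = 6.5, pos_z_5 = 0.5, radius_5 = 2.5, height_5 = 9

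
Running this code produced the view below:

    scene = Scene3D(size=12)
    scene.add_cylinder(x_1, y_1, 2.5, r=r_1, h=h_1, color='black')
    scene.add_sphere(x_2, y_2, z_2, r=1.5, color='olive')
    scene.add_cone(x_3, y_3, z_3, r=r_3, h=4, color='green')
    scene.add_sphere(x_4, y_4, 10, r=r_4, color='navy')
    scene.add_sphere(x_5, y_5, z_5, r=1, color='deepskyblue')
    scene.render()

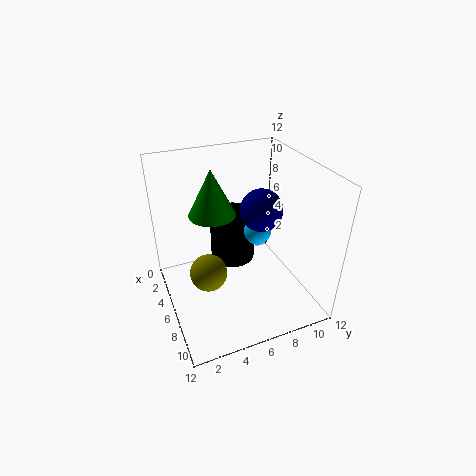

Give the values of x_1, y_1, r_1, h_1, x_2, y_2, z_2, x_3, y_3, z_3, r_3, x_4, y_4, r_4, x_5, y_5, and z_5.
x_1 = 3.5, y_1 = 6.5, r_1 = 2, h_1 = 4.5, x_2 = 7, y_2 = 3, z_2 = 4, x_3 = 4, y_3 = 4.5, z_3 = 7.5, r_3 = 2, x_4 = 9, y_4 = 6.5, r_4 = 1.5, x_5 = 8.5, y_5 = 6.5, z_5 = 8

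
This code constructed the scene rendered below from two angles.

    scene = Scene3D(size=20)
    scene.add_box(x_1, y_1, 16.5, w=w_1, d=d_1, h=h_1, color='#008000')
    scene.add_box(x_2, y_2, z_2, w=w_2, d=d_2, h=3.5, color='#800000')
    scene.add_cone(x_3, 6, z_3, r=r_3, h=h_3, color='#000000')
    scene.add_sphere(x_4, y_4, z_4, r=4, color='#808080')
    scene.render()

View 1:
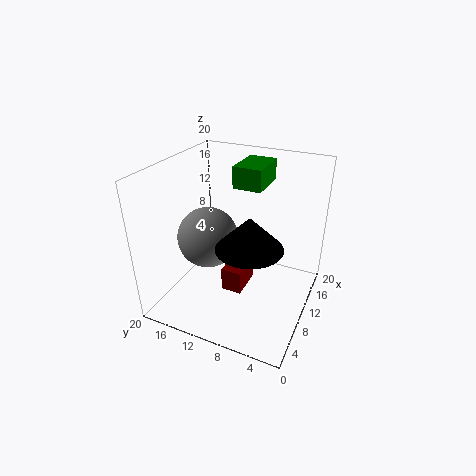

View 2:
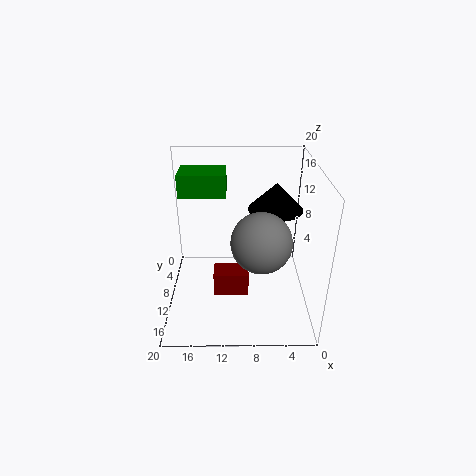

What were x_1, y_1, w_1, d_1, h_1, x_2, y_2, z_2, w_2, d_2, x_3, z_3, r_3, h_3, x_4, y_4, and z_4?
x_1 = 11.5; y_1 = 7.5; w_1 = 6; d_1 = 4; h_1 = 3; x_2 = 8.5; y_2 = 9; z_2 = 1.5; w_2 = 5; d_2 = 3; x_3 = 4.5; z_3 = 12.5; r_3 = 4; h_3 = 4; x_4 = 7; y_4 = 13; z_4 = 11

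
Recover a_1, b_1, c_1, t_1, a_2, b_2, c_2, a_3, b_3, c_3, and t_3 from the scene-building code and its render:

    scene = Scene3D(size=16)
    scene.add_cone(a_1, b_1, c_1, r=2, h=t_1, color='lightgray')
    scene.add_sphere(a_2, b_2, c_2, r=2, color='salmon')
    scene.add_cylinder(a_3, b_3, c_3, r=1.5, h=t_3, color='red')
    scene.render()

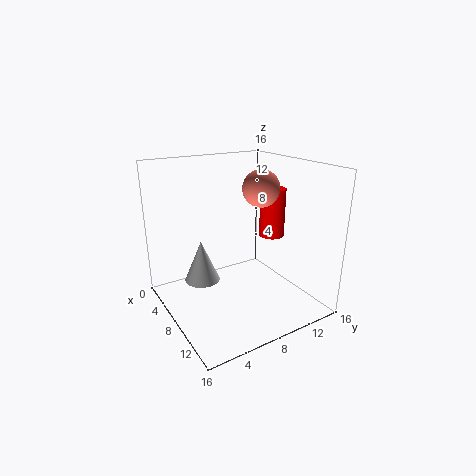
a_1 = 5.75
b_1 = 4.5
c_1 = 2.75
t_1 = 4.75
a_2 = 9
b_2 = 10.25
c_2 = 13.5
a_3 = 7.25
b_3 = 13.25
c_3 = 7
t_3 = 5.75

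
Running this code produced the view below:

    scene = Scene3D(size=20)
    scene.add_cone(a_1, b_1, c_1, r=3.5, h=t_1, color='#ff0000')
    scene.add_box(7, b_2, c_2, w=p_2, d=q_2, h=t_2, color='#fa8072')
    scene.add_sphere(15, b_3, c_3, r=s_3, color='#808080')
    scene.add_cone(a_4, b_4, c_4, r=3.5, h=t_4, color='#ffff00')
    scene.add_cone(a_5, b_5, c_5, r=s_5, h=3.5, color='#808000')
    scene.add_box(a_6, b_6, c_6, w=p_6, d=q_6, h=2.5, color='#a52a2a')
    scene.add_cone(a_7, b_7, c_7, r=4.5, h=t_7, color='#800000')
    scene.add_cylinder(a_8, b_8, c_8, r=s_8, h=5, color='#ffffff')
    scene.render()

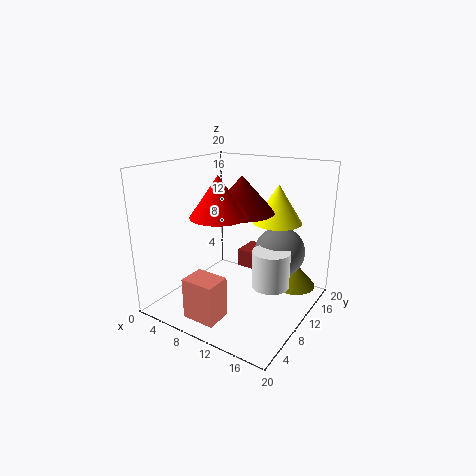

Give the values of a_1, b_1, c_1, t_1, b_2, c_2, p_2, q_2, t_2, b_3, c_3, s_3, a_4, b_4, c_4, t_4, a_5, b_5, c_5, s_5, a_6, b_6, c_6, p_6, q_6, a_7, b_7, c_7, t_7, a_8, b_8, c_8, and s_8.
a_1 = 10.5, b_1 = 5, c_1 = 14.5, t_1 = 5, b_2 = 1.5, c_2 = 1, p_2 = 4.5, q_2 = 3.5, t_2 = 5.5, b_3 = 13, c_3 = 8, s_3 = 3.5, a_4 = 13.5, b_4 = 15, c_4 = 11.5, t_4 = 5.5, a_5 = 17, b_5 = 14, c_5 = 3, s_5 = 3, a_6 = 9, b_6 = 11.5, c_6 = 5, p_6 = 3.5, q_6 = 4, a_7 = 10, b_7 = 11, c_7 = 13.5, t_7 = 5, a_8 = 15.5, b_8 = 9.5, c_8 = 4.5, s_8 = 2.5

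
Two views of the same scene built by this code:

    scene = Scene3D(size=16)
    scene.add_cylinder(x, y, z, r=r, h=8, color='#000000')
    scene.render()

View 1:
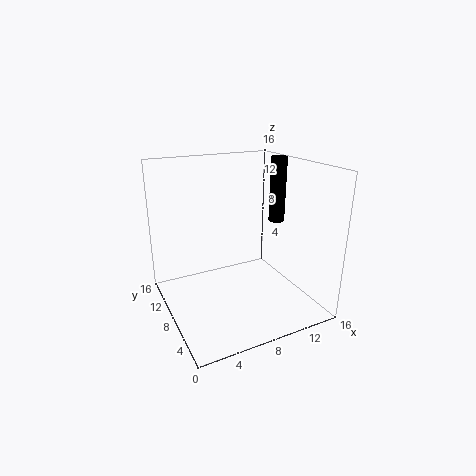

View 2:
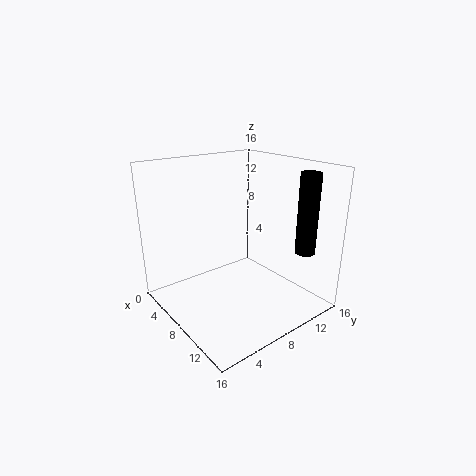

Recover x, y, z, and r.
x = 15
y = 11
z = 8
r = 1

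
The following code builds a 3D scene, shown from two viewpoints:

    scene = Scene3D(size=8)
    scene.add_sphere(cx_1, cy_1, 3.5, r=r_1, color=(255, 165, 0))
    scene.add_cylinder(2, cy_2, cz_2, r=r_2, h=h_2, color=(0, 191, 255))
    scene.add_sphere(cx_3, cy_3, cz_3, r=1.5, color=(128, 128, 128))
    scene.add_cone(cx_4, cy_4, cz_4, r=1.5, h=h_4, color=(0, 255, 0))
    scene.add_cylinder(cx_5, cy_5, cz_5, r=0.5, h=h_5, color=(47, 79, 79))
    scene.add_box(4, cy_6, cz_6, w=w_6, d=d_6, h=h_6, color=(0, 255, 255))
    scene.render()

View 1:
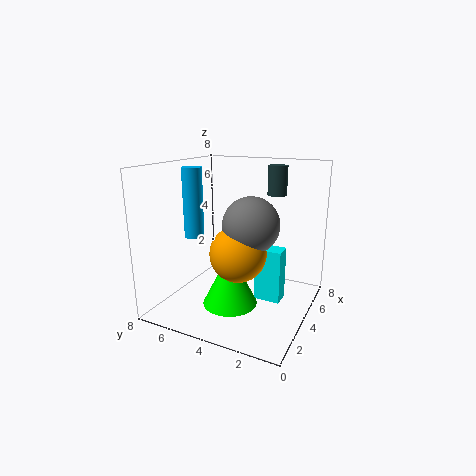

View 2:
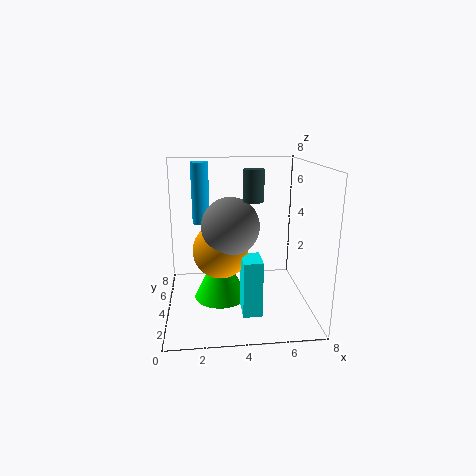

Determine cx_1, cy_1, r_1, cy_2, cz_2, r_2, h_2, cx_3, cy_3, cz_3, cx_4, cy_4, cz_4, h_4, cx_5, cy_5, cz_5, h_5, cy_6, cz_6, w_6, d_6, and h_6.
cx_1 = 3, cy_1 = 3.5, r_1 = 1.5, cy_2 = 5.5, cz_2 = 4.5, r_2 = 0.5, h_2 = 3.5, cx_3 = 3.5, cy_3 = 3, cz_3 = 5, cx_4 = 3, cy_4 = 4, cz_4 = 0.5, h_4 = 3, cx_5 = 4.5, cy_5 = 2, cz_5 = 6.5, h_5 = 1.5, cy_6 = 1.5, cz_6 = 0.5, w_6 = 1, d_6 = 1.5, h_6 = 3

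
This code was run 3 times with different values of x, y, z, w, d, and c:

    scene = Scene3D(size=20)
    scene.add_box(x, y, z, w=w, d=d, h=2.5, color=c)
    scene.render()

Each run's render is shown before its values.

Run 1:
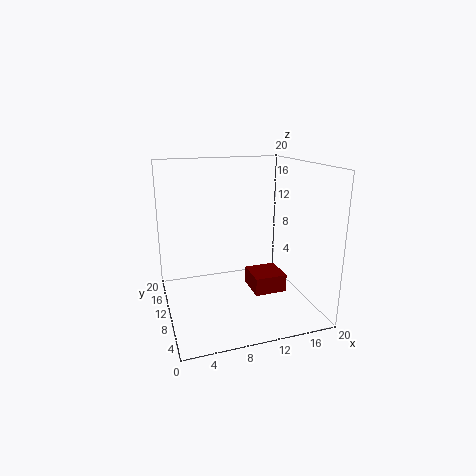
x = 11.5; y = 6.5; z = 2.5; w = 4.5; d = 4.5; c = 'maroon'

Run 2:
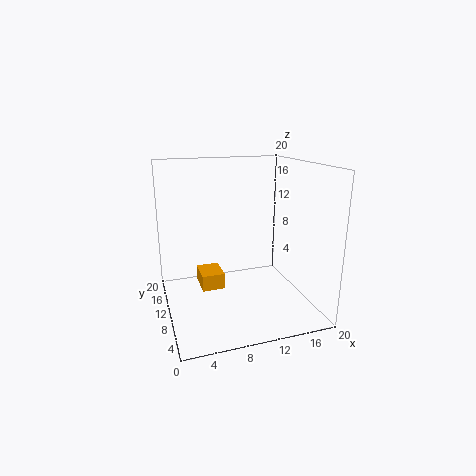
x = 5.5; y = 13.5; z = 0.5; w = 3.5; d = 4.5; c = 'orange'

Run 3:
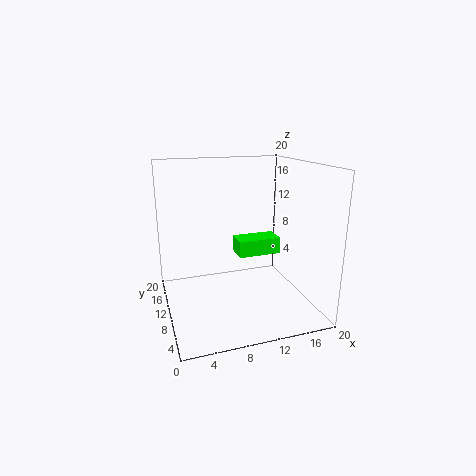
x = 11; y = 12; z = 6; w = 6.5; d = 3.5; c = 'lime'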